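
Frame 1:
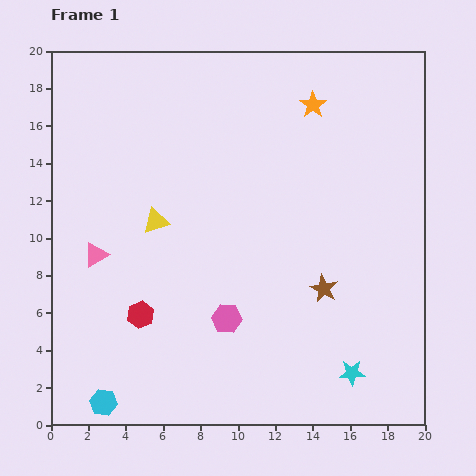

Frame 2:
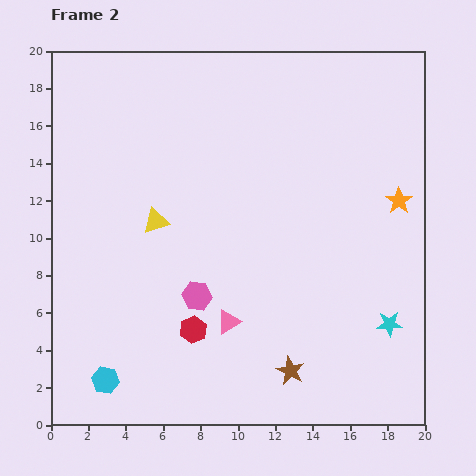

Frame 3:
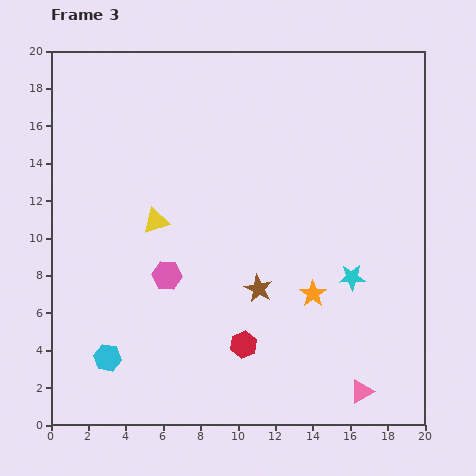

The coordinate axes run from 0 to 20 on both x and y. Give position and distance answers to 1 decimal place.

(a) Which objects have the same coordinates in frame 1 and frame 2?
the yellow triangle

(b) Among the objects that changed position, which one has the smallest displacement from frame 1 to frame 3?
the cyan hexagon

(moved 2.4)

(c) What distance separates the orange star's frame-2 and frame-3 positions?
6.8

The orange star moved from (18.6, 12.0) to (14.0, 7.0), a distance of √(4.6² + 5.0²) ≈ 6.8.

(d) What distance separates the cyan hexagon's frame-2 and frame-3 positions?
1.2

The cyan hexagon moved from (2.9, 2.4) to (3.0, 3.6), a distance of √(0.1² + 1.2²) ≈ 1.2.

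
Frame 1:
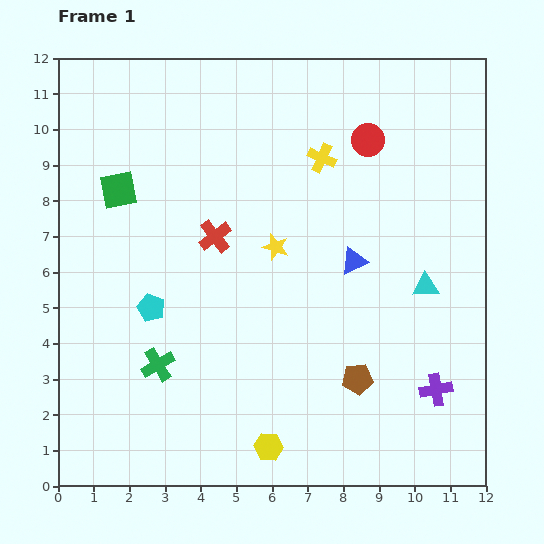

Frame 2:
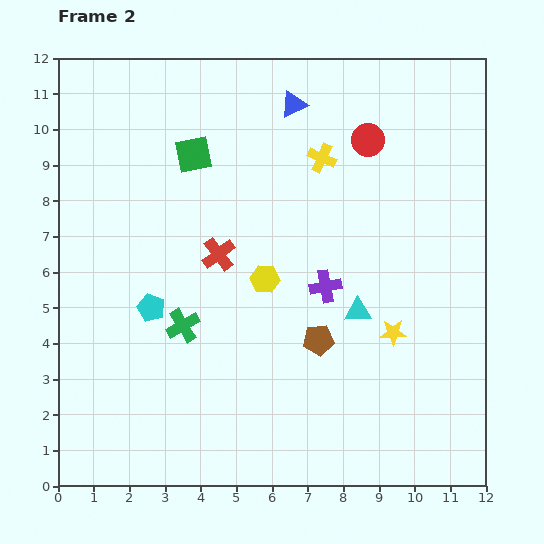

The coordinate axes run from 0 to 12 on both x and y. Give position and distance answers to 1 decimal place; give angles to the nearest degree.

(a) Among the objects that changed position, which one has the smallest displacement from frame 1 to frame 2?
the red cross

(moved 0.5)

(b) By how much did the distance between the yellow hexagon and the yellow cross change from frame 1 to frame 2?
-4.4

Distance in frame 1: 8.2. Distance in frame 2: 3.8.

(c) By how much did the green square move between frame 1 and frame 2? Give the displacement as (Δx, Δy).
(2.1, 1.0)

The green square was at (1.7, 8.3) in frame 1 and (3.8, 9.3) in frame 2.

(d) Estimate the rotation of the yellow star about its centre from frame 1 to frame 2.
19° counter-clockwise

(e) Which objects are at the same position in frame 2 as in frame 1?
the cyan pentagon, the red circle, the yellow cross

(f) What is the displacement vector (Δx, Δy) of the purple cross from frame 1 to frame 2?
(-3.1, 2.9)

The purple cross was at (10.6, 2.7) in frame 1 and (7.5, 5.6) in frame 2.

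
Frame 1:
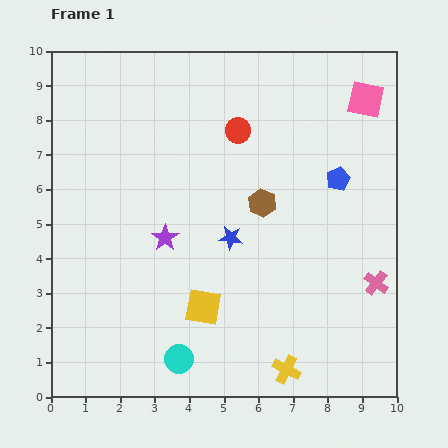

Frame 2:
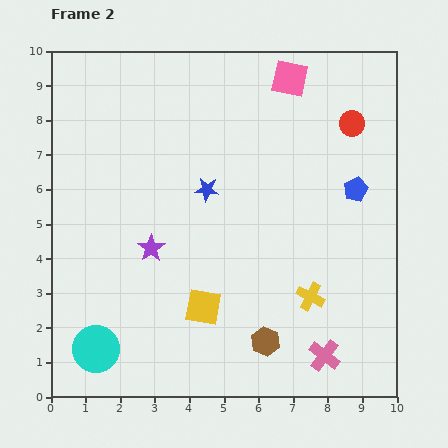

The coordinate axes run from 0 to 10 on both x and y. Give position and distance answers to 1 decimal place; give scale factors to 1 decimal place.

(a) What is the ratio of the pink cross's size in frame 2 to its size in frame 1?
1.3×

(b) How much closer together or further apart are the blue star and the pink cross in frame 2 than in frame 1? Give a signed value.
+1.5

Distance in frame 1: 4.4. Distance in frame 2: 5.9.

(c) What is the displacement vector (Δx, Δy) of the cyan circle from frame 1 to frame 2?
(-2.4, 0.3)

The cyan circle was at (3.7, 1.1) in frame 1 and (1.3, 1.4) in frame 2.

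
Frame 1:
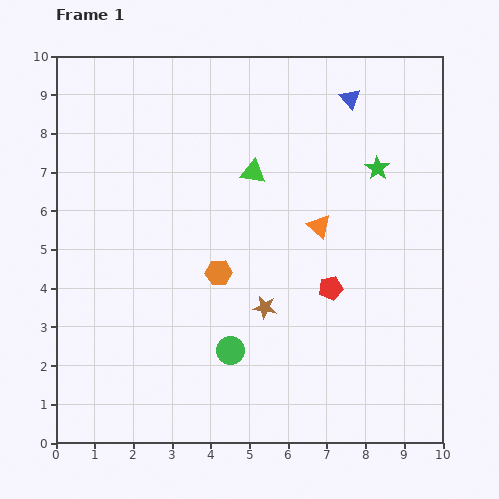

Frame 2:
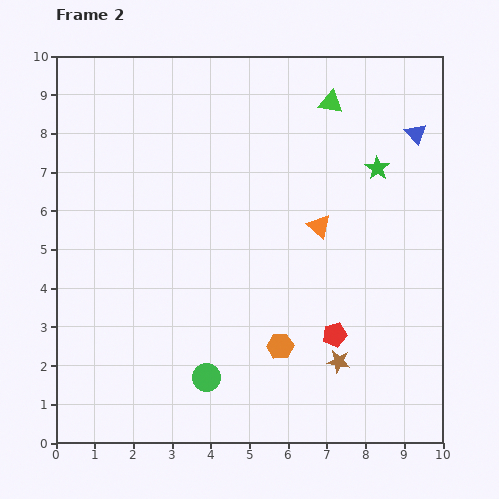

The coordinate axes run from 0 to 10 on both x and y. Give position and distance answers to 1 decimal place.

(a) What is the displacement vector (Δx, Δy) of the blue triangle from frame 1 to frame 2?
(1.7, -0.9)

The blue triangle was at (7.6, 8.9) in frame 1 and (9.3, 8.0) in frame 2.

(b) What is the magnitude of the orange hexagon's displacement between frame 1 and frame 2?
2.5

The orange hexagon moved from (4.2, 4.4) to (5.8, 2.5), a distance of √(1.6² + 1.9²) ≈ 2.5.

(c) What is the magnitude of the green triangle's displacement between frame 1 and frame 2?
2.7

The green triangle moved from (5.1, 7.0) to (7.1, 8.8), a distance of √(2.0² + 1.8²) ≈ 2.7.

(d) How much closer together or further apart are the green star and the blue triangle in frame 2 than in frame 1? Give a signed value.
-0.6

Distance in frame 1: 1.9. Distance in frame 2: 1.3.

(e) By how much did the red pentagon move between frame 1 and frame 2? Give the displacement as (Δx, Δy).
(0.1, -1.2)

The red pentagon was at (7.1, 4.0) in frame 1 and (7.2, 2.8) in frame 2.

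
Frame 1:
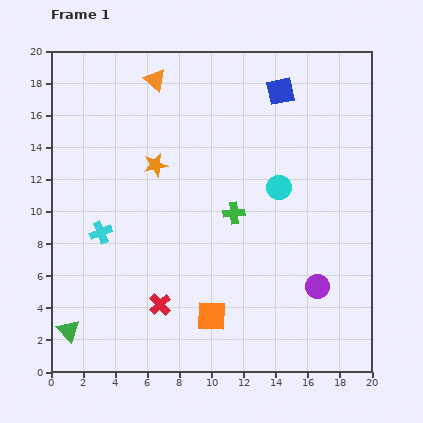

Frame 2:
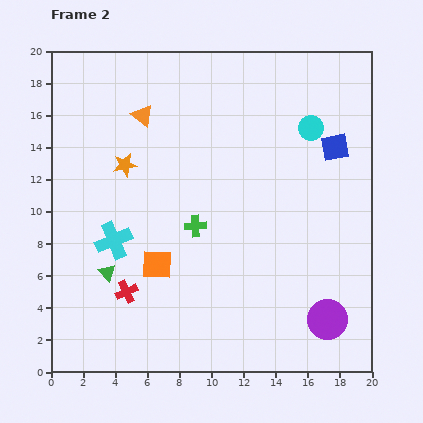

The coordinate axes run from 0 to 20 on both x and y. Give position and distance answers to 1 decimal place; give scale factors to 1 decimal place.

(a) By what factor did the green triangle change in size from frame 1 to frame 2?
0.8×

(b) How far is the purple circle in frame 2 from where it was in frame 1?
2.1

The purple circle moved from (16.6, 5.3) to (17.2, 3.3), a distance of √(0.6² + 2.0²) ≈ 2.1.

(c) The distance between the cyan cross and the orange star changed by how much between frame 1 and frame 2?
-0.6

Distance in frame 1: 5.4. Distance in frame 2: 4.8.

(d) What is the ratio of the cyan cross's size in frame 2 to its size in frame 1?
1.7×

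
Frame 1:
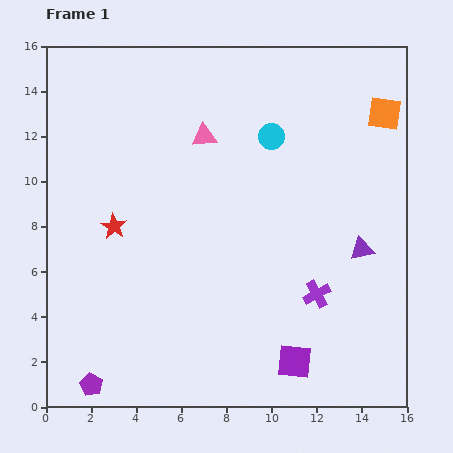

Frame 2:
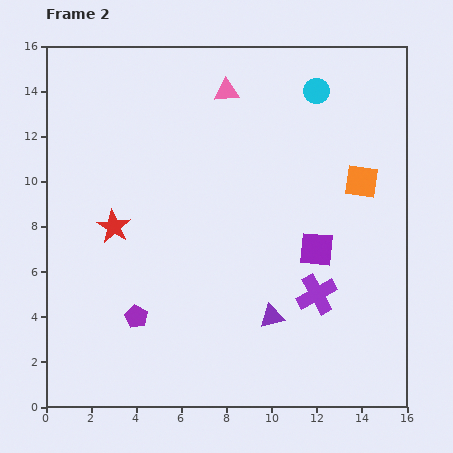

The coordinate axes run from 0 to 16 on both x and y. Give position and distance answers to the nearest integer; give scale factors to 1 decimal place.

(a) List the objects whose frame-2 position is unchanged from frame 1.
the red star, the purple cross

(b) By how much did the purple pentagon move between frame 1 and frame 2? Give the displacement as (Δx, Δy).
(2, 3)

The purple pentagon was at (2, 1) in frame 1 and (4, 4) in frame 2.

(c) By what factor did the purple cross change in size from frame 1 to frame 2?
1.4×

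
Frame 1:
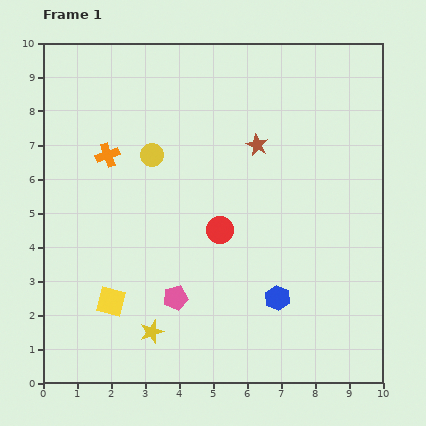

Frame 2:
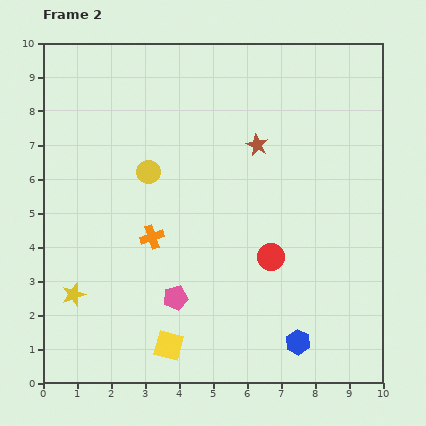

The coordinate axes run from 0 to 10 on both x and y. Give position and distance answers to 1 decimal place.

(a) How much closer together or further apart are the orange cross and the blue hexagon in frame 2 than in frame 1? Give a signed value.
-1.2

Distance in frame 1: 6.5. Distance in frame 2: 5.3.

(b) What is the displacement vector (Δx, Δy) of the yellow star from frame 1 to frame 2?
(-2.3, 1.1)

The yellow star was at (3.2, 1.5) in frame 1 and (0.9, 2.6) in frame 2.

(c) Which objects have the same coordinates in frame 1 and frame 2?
the brown star, the pink pentagon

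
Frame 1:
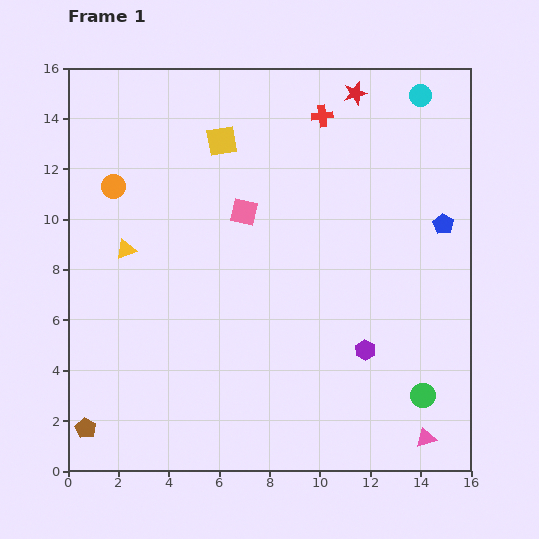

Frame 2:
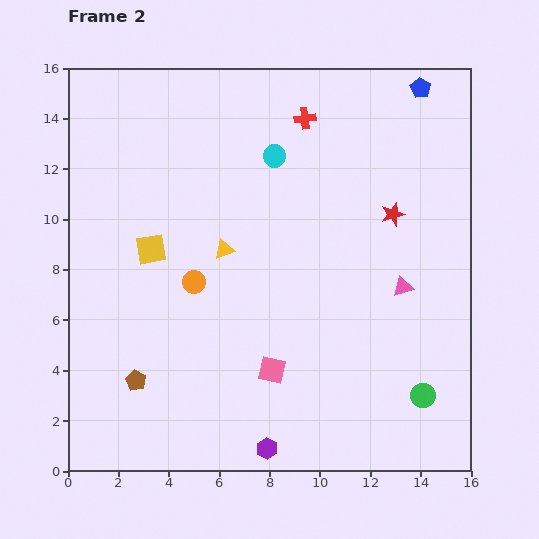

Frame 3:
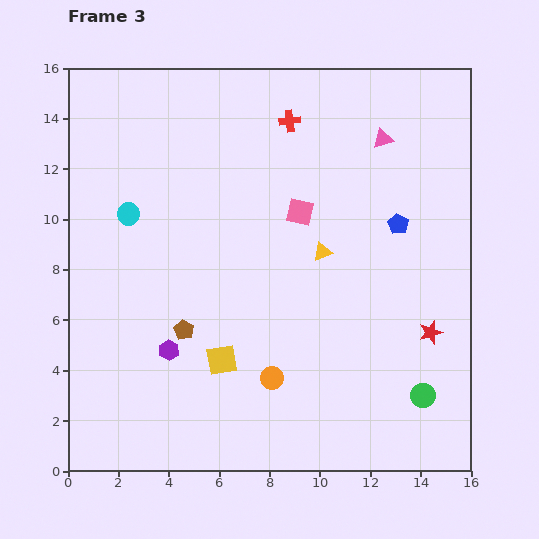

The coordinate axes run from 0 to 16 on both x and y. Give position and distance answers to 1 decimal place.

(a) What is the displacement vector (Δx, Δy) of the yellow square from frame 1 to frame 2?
(-2.8, -4.3)

The yellow square was at (6.1, 13.1) in frame 1 and (3.3, 8.8) in frame 2.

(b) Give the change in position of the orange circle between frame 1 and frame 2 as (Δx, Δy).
(3.2, -3.8)

The orange circle was at (1.8, 11.3) in frame 1 and (5.0, 7.5) in frame 2.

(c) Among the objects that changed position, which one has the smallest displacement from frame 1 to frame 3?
the red cross

(moved 1.3)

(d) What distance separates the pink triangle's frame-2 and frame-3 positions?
6.0

The pink triangle moved from (13.3, 7.3) to (12.5, 13.2), a distance of √(0.8² + 5.9²) ≈ 6.0.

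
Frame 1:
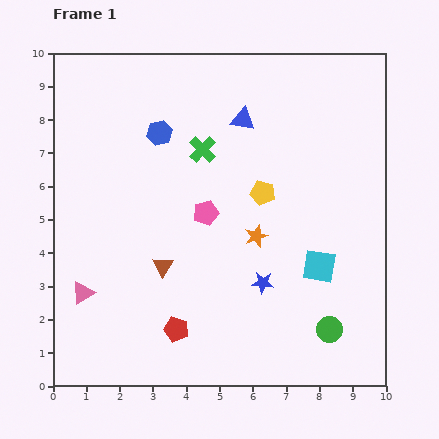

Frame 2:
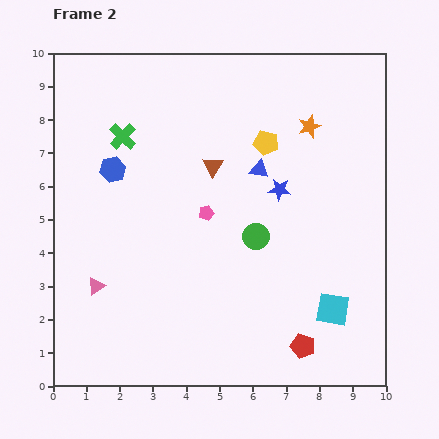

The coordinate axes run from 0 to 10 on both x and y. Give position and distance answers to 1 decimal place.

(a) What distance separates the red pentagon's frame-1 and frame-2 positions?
3.8

The red pentagon moved from (3.7, 1.7) to (7.5, 1.2), a distance of √(3.8² + 0.5²) ≈ 3.8.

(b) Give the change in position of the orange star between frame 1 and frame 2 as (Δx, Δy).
(1.6, 3.3)

The orange star was at (6.1, 4.5) in frame 1 and (7.7, 7.8) in frame 2.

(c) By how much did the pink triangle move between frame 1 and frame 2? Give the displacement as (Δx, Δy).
(0.4, 0.2)

The pink triangle was at (0.9, 2.8) in frame 1 and (1.3, 3.0) in frame 2.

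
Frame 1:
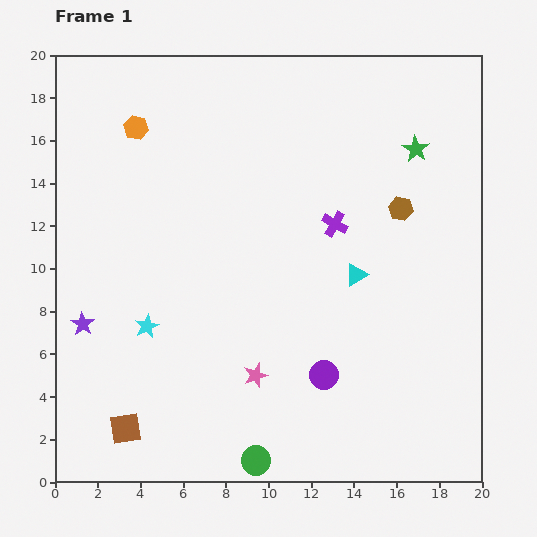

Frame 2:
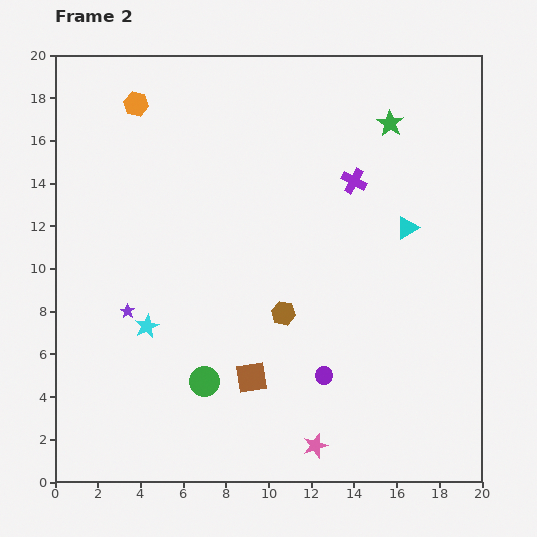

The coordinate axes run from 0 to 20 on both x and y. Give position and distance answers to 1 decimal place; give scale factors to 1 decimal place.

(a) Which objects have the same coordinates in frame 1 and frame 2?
the purple circle, the cyan star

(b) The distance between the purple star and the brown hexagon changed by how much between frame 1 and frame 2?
-8.5

Distance in frame 1: 15.8. Distance in frame 2: 7.3.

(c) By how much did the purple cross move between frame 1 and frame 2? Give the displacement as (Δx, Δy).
(0.9, 2.0)

The purple cross was at (13.1, 12.1) in frame 1 and (14.0, 14.1) in frame 2.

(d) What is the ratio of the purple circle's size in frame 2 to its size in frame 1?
0.6×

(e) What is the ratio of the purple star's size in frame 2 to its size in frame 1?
0.6×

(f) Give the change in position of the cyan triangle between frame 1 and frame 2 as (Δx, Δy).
(2.4, 2.2)

The cyan triangle was at (14.1, 9.7) in frame 1 and (16.5, 11.9) in frame 2.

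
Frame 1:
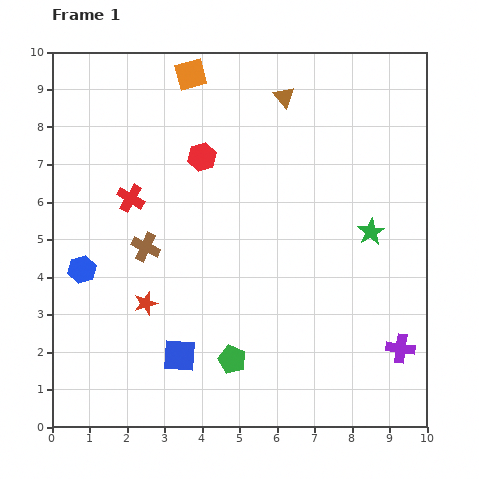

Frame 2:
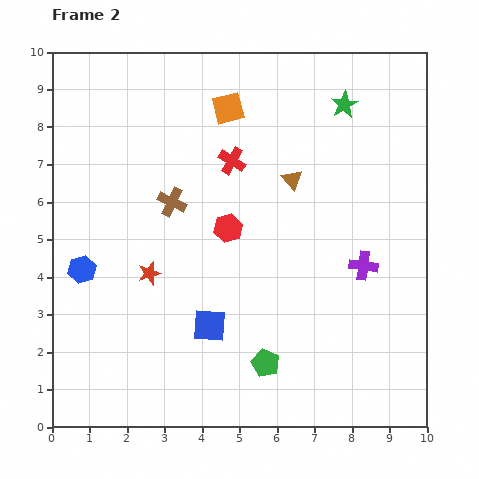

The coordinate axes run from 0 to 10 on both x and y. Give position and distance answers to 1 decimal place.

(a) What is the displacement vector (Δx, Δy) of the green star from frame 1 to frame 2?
(-0.7, 3.4)

The green star was at (8.5, 5.2) in frame 1 and (7.8, 8.6) in frame 2.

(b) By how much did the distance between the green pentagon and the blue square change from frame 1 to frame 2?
+0.4

Distance in frame 1: 1.4. Distance in frame 2: 1.8.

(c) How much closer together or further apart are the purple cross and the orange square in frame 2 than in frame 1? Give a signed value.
-3.7

Distance in frame 1: 9.2. Distance in frame 2: 5.5.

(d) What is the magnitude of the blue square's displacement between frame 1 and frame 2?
1.1

The blue square moved from (3.4, 1.9) to (4.2, 2.7), a distance of √(0.8² + 0.8²) ≈ 1.1.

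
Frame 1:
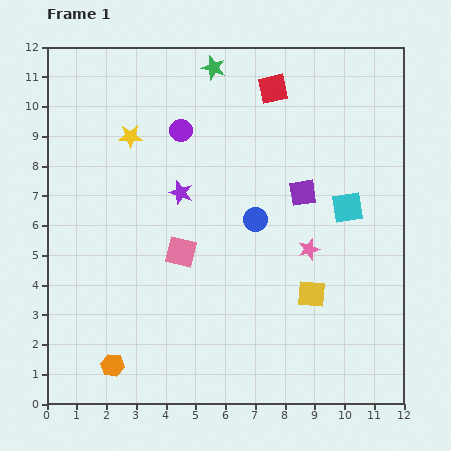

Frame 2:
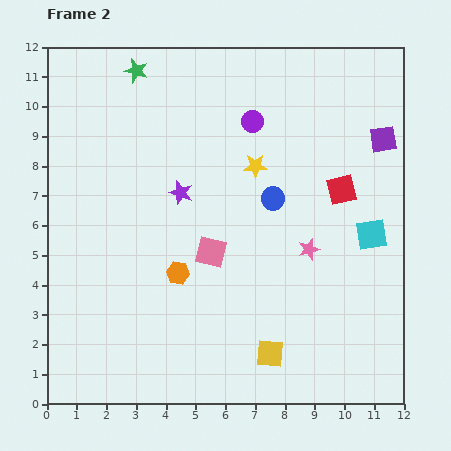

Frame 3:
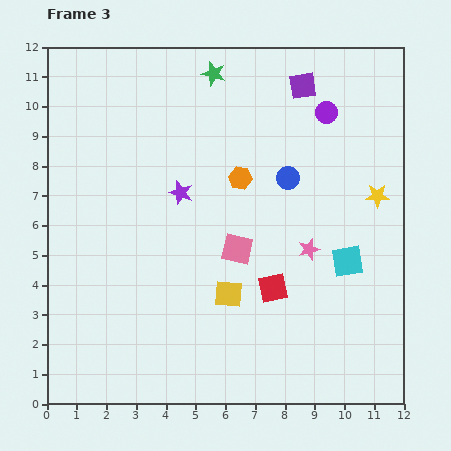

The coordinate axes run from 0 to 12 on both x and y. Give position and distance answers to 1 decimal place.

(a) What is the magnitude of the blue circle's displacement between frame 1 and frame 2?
0.9

The blue circle moved from (7.0, 6.2) to (7.6, 6.9), a distance of √(0.6² + 0.7²) ≈ 0.9.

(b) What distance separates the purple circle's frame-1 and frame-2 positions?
2.4

The purple circle moved from (4.5, 9.2) to (6.9, 9.5), a distance of √(2.4² + 0.3²) ≈ 2.4.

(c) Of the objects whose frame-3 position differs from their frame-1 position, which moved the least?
the green star

(moved 0.2)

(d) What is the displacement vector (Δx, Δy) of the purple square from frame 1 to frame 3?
(0.0, 3.6)

The purple square was at (8.6, 7.1) in frame 1 and (8.6, 10.7) in frame 3.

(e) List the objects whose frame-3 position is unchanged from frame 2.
the purple star, the pink star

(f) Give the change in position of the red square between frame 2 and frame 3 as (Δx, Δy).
(-2.3, -3.3)

The red square was at (9.9, 7.2) in frame 2 and (7.6, 3.9) in frame 3.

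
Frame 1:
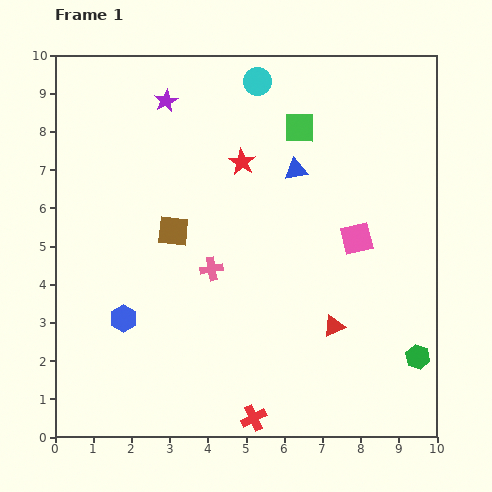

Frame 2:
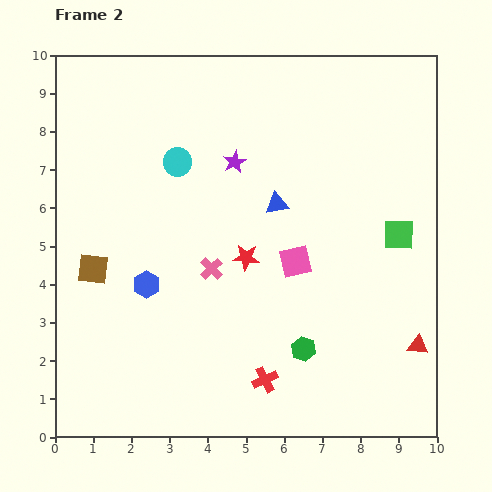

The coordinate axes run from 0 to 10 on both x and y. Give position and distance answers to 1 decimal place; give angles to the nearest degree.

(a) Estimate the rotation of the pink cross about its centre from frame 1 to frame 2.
35° counter-clockwise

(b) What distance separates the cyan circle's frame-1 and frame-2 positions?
3.0

The cyan circle moved from (5.3, 9.3) to (3.2, 7.2), a distance of √(2.1² + 2.1²) ≈ 3.0.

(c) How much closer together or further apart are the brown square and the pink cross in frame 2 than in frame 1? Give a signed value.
+1.7

Distance in frame 1: 1.4. Distance in frame 2: 3.1.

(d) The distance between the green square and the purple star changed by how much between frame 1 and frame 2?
+1.1

Distance in frame 1: 3.6. Distance in frame 2: 4.7.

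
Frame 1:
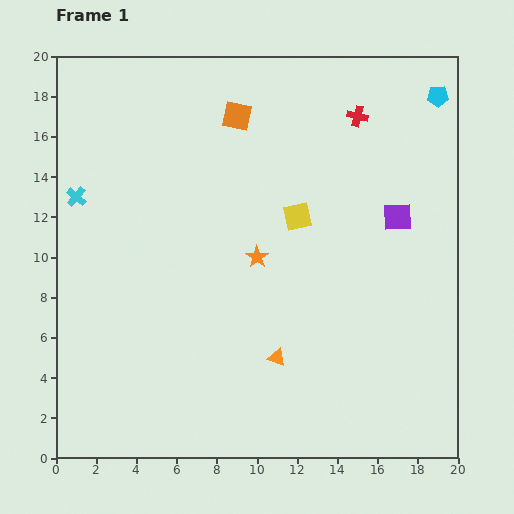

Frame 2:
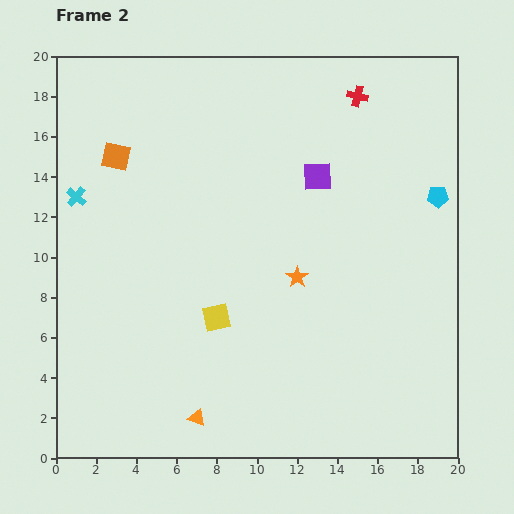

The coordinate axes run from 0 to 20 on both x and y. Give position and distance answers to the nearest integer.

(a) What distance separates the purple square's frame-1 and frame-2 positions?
4

The purple square moved from (17, 12) to (13, 14), a distance of √(4² + 2²) ≈ 4.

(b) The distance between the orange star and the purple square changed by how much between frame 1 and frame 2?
-2

Distance in frame 1: 7. Distance in frame 2: 5.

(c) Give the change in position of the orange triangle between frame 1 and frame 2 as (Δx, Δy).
(-4, -3)

The orange triangle was at (11, 5) in frame 1 and (7, 2) in frame 2.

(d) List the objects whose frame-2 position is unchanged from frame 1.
the cyan cross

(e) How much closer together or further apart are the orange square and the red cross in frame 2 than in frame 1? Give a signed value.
+6

Distance in frame 1: 6. Distance in frame 2: 12.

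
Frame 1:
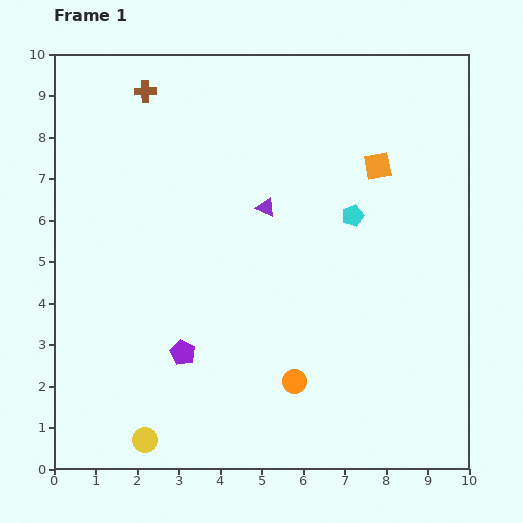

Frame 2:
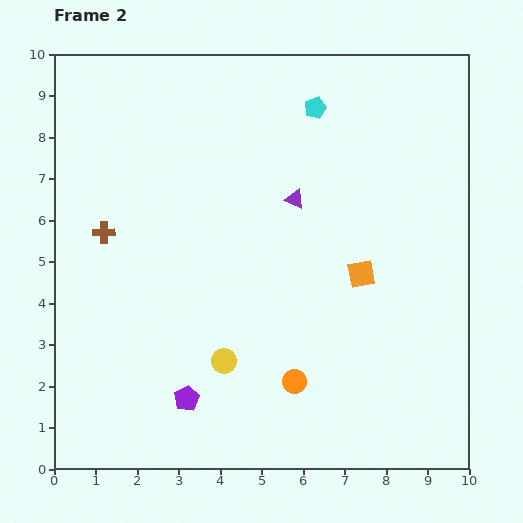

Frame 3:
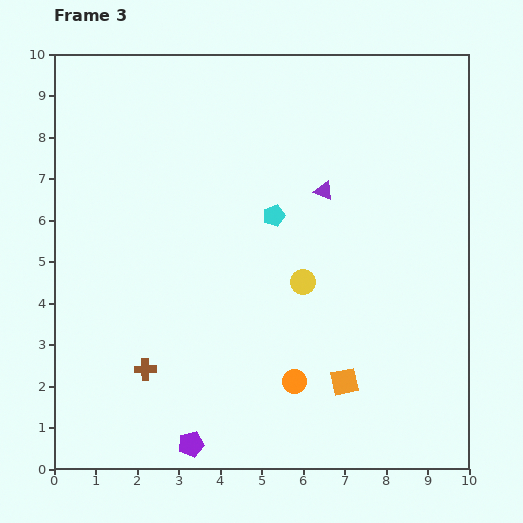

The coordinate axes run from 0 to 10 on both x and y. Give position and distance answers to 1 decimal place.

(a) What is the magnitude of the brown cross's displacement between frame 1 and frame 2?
3.5

The brown cross moved from (2.2, 9.1) to (1.2, 5.7), a distance of √(1.0² + 3.4²) ≈ 3.5.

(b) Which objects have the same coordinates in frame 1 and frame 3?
the orange circle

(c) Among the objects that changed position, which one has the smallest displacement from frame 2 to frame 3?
the purple triangle

(moved 0.7)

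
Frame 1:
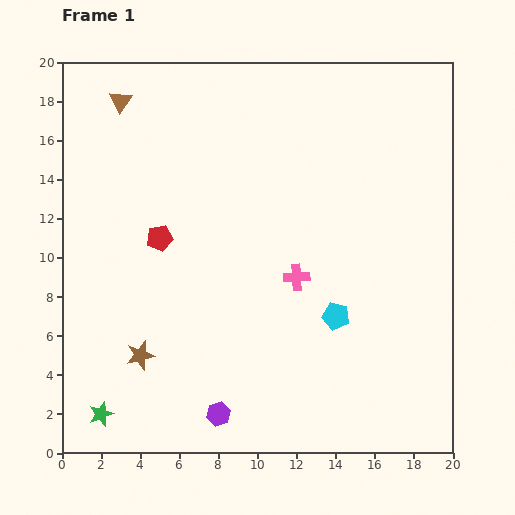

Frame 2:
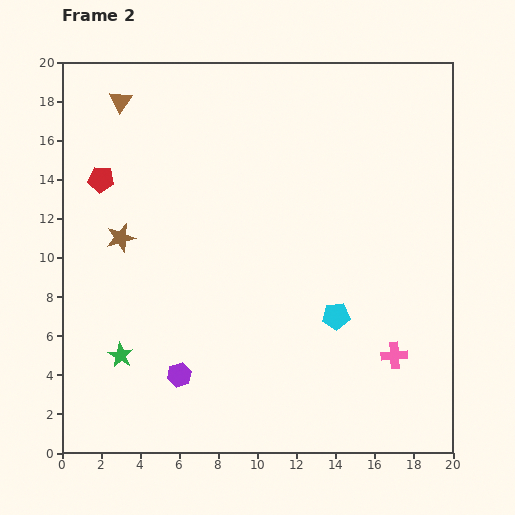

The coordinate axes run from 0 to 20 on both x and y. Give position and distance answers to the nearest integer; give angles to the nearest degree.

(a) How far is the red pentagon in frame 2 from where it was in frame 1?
4

The red pentagon moved from (5, 11) to (2, 14), a distance of √(3² + 3²) ≈ 4.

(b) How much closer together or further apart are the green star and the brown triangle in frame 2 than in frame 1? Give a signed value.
-3

Distance in frame 1: 16. Distance in frame 2: 13.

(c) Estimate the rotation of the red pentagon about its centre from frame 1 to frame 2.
18° clockwise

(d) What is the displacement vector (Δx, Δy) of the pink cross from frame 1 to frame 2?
(5, -4)

The pink cross was at (12, 9) in frame 1 and (17, 5) in frame 2.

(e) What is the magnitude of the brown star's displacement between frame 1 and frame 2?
6

The brown star moved from (4, 5) to (3, 11), a distance of √(1² + 6²) ≈ 6.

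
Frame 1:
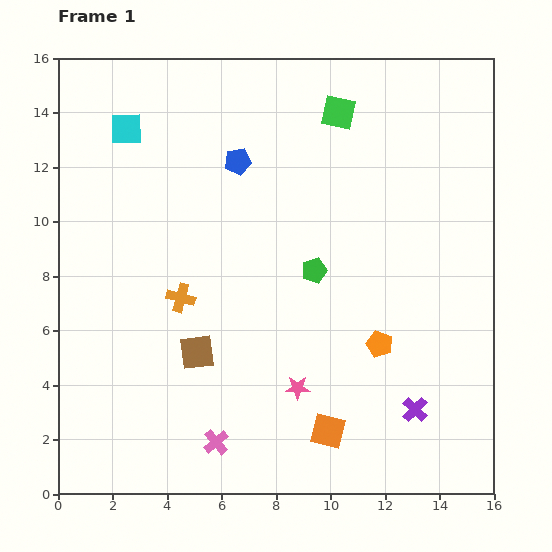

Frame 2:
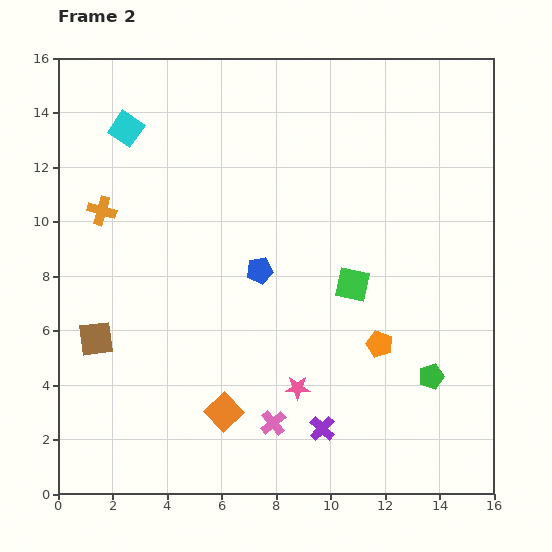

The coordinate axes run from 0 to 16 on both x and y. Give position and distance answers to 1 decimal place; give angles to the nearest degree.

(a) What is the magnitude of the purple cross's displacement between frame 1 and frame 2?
3.5

The purple cross moved from (13.1, 3.1) to (9.7, 2.4), a distance of √(3.4² + 0.7²) ≈ 3.5.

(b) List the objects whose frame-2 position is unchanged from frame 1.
the cyan square, the orange pentagon, the pink star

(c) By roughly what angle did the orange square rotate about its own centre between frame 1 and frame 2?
32° clockwise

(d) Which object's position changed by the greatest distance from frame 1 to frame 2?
the green square

(moved 6.3; next 5.8)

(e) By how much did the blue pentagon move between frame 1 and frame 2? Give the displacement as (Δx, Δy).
(0.8, -4.0)

The blue pentagon was at (6.6, 12.2) in frame 1 and (7.4, 8.2) in frame 2.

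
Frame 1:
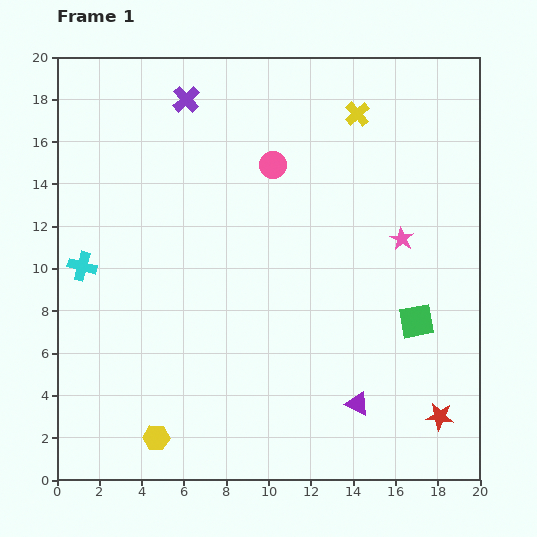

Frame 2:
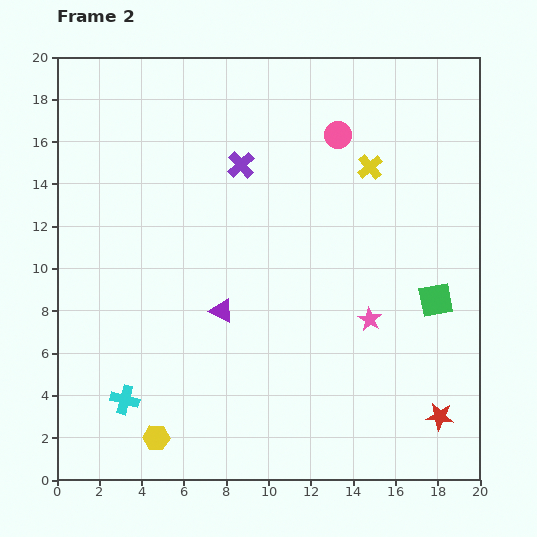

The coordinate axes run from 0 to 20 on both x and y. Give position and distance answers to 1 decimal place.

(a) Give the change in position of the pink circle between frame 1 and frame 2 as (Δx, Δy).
(3.1, 1.4)

The pink circle was at (10.2, 14.9) in frame 1 and (13.3, 16.3) in frame 2.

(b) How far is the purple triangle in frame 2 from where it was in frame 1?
7.8

The purple triangle moved from (14.2, 3.6) to (7.8, 8.0), a distance of √(6.4² + 4.4²) ≈ 7.8.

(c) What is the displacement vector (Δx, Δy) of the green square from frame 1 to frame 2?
(0.9, 1.0)

The green square was at (17.0, 7.5) in frame 1 and (17.9, 8.5) in frame 2.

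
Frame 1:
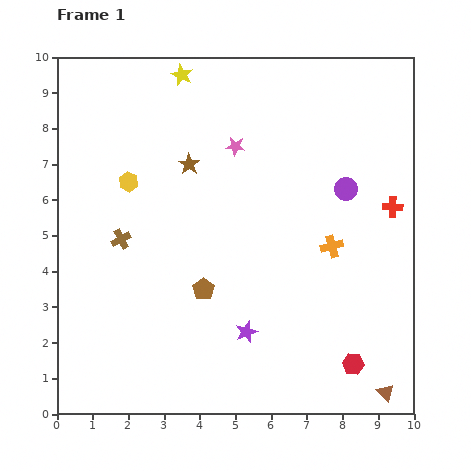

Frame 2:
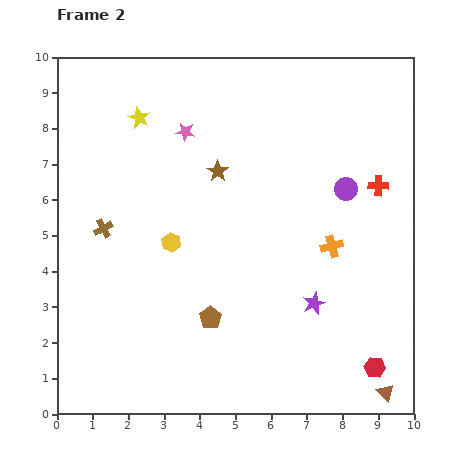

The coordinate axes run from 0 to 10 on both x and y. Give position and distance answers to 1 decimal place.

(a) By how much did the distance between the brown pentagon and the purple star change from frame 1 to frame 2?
+1.2

Distance in frame 1: 1.7. Distance in frame 2: 2.9.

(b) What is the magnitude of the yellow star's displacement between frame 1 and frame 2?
1.7

The yellow star moved from (3.5, 9.5) to (2.3, 8.3), a distance of √(1.2² + 1.2²) ≈ 1.7.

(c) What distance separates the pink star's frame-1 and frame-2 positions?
1.5

The pink star moved from (5.0, 7.5) to (3.6, 7.9), a distance of √(1.4² + 0.4²) ≈ 1.5.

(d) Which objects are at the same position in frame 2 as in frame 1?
the brown triangle, the purple circle, the orange cross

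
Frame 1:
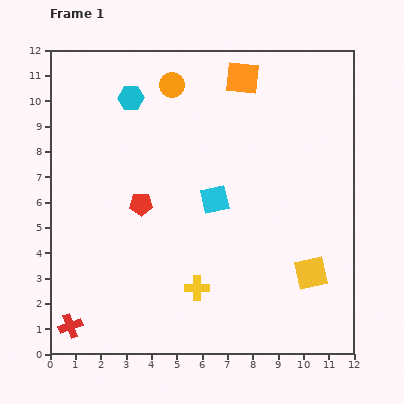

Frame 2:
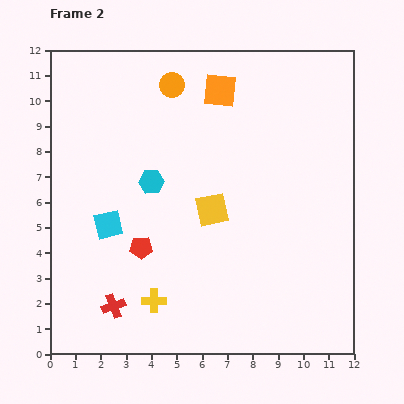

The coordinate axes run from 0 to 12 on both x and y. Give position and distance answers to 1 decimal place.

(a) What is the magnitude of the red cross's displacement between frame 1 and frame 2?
1.9

The red cross moved from (0.8, 1.1) to (2.5, 1.9), a distance of √(1.7² + 0.8²) ≈ 1.9.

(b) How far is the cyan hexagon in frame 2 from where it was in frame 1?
3.4

The cyan hexagon moved from (3.2, 10.1) to (4.0, 6.8), a distance of √(0.8² + 3.3²) ≈ 3.4.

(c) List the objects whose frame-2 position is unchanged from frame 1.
the orange circle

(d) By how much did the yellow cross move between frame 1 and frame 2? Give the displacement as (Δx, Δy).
(-1.7, -0.5)

The yellow cross was at (5.8, 2.6) in frame 1 and (4.1, 2.1) in frame 2.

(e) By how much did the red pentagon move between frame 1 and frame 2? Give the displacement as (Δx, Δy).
(0.0, -1.7)

The red pentagon was at (3.6, 5.9) in frame 1 and (3.6, 4.2) in frame 2.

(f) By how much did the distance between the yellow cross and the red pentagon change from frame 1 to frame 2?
-1.8

Distance in frame 1: 4.0. Distance in frame 2: 2.2.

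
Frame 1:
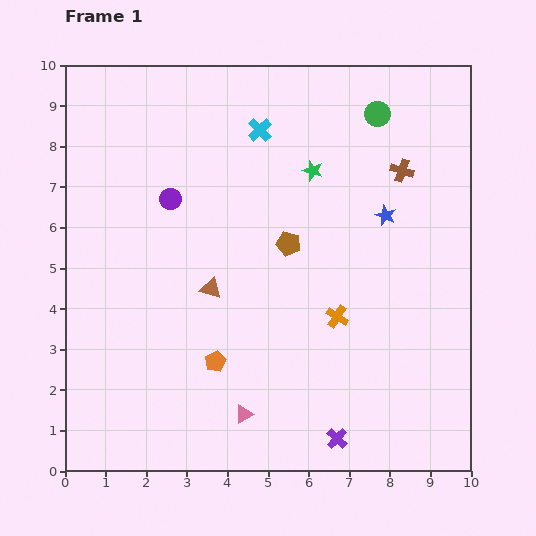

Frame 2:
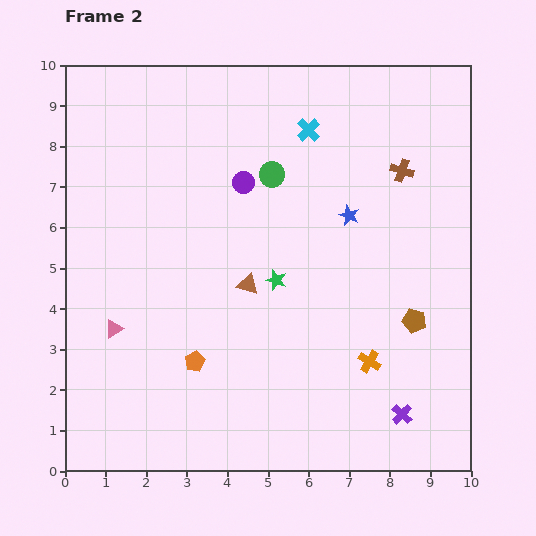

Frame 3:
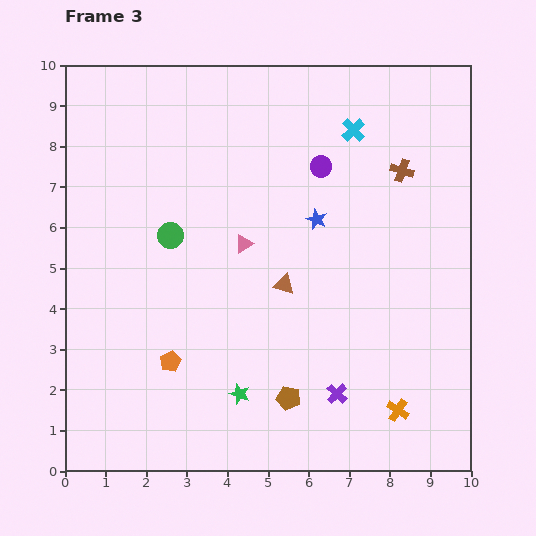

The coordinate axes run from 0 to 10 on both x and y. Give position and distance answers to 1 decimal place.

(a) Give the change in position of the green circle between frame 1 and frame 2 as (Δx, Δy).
(-2.6, -1.5)

The green circle was at (7.7, 8.8) in frame 1 and (5.1, 7.3) in frame 2.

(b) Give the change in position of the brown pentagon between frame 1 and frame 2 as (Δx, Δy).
(3.1, -1.9)

The brown pentagon was at (5.5, 5.6) in frame 1 and (8.6, 3.7) in frame 2.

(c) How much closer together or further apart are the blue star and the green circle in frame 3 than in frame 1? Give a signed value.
+1.1

Distance in frame 1: 2.5. Distance in frame 3: 3.6.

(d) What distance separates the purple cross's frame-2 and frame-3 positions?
1.7

The purple cross moved from (8.3, 1.4) to (6.7, 1.9), a distance of √(1.6² + 0.5²) ≈ 1.7.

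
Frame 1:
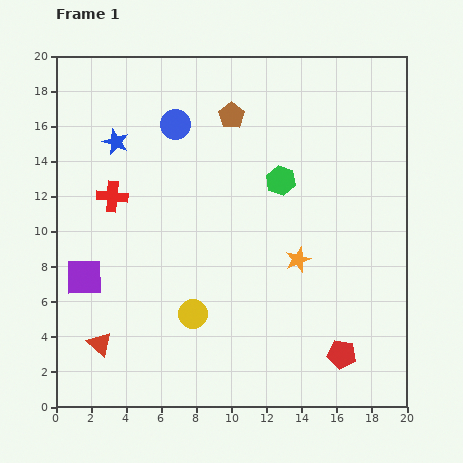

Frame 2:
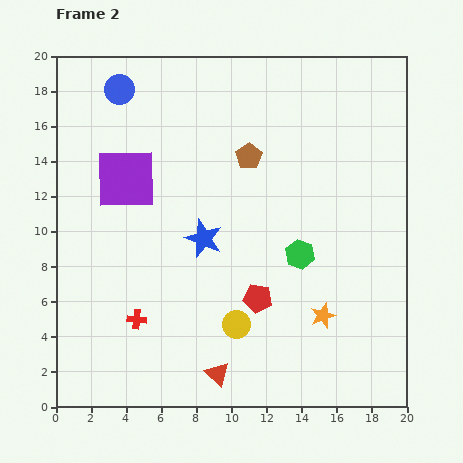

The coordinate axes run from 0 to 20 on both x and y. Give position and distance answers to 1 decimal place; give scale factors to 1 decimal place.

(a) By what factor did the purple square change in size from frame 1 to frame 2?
1.7×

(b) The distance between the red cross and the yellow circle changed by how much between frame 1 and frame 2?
-2.4

Distance in frame 1: 8.1. Distance in frame 2: 5.7.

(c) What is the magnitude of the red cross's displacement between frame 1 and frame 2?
7.1

The red cross moved from (3.2, 12.0) to (4.6, 5.0), a distance of √(1.4² + 7.0²) ≈ 7.1.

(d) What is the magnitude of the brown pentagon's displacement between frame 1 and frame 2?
2.5

The brown pentagon moved from (10.0, 16.6) to (11.0, 14.3), a distance of √(1.0² + 2.3²) ≈ 2.5.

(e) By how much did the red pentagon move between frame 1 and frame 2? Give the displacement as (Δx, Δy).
(-4.8, 3.2)

The red pentagon was at (16.3, 3.0) in frame 1 and (11.5, 6.2) in frame 2.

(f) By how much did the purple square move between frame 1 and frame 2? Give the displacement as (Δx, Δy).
(2.4, 5.6)

The purple square was at (1.6, 7.4) in frame 1 and (4.0, 13.0) in frame 2.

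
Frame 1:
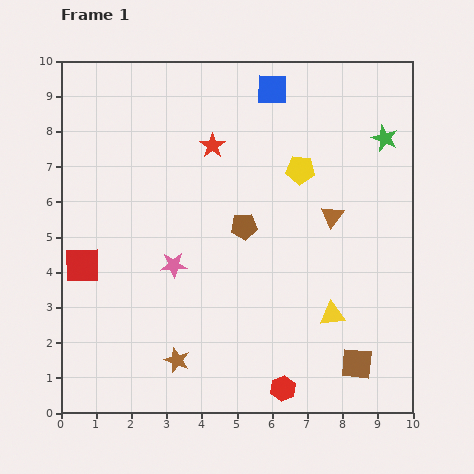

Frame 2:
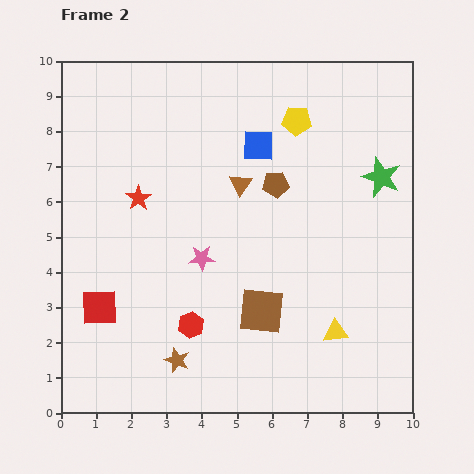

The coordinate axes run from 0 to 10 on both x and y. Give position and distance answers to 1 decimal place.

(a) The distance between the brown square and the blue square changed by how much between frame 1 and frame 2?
-3.5

Distance in frame 1: 8.2. Distance in frame 2: 4.7.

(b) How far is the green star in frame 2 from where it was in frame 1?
1.1

The green star moved from (9.2, 7.8) to (9.1, 6.7), a distance of √(0.1² + 1.1²) ≈ 1.1.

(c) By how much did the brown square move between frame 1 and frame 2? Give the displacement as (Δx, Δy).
(-2.7, 1.5)

The brown square was at (8.4, 1.4) in frame 1 and (5.7, 2.9) in frame 2.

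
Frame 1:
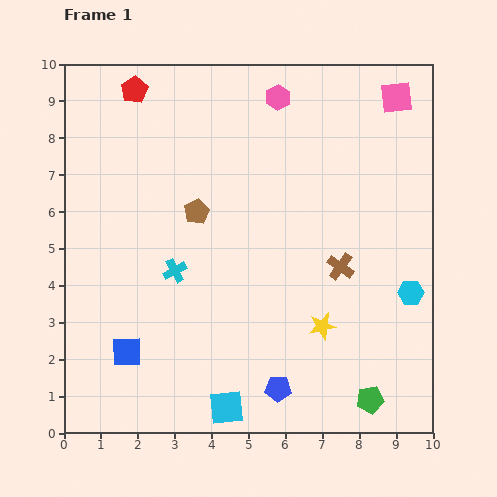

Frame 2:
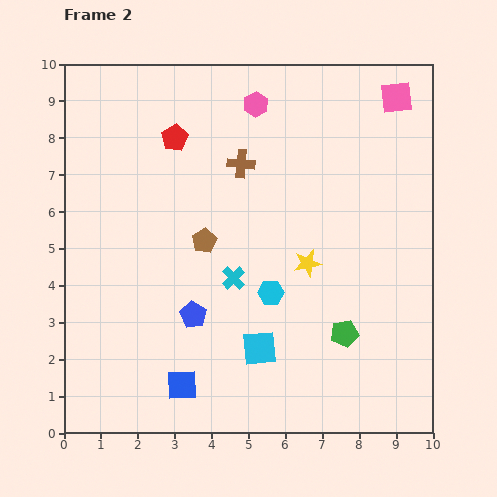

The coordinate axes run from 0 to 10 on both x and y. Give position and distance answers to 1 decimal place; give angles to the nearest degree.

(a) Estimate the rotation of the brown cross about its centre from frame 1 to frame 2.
31° counter-clockwise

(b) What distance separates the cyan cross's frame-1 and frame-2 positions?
1.6

The cyan cross moved from (3.0, 4.4) to (4.6, 4.2), a distance of √(1.6² + 0.2²) ≈ 1.6.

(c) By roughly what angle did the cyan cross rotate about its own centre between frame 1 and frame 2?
16° counter-clockwise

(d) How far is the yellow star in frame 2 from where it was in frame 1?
1.7

The yellow star moved from (7.0, 2.9) to (6.6, 4.6), a distance of √(0.4² + 1.7²) ≈ 1.7.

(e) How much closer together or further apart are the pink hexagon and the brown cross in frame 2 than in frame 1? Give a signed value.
-3.3

Distance in frame 1: 4.9. Distance in frame 2: 1.6.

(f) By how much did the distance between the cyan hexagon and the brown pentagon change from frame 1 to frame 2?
-3.9

Distance in frame 1: 6.2. Distance in frame 2: 2.3.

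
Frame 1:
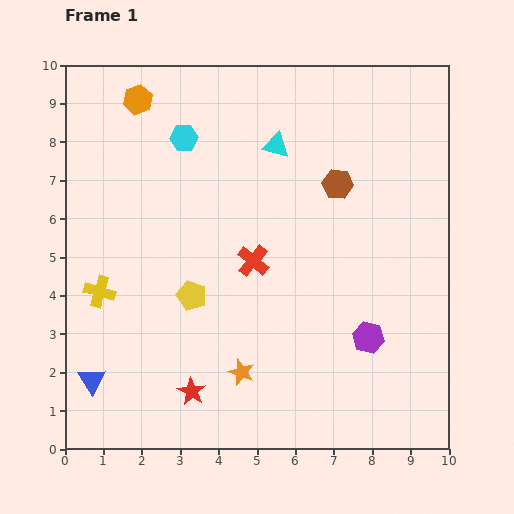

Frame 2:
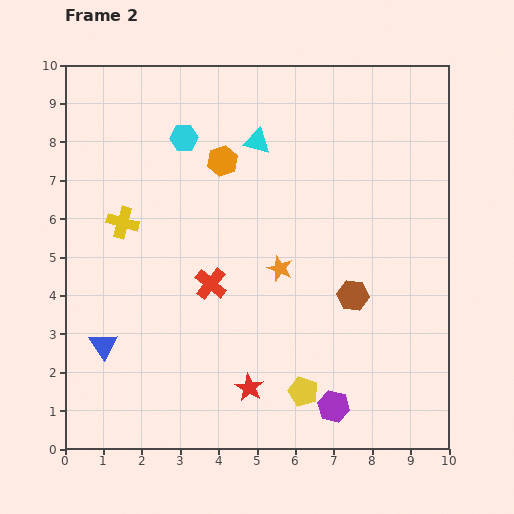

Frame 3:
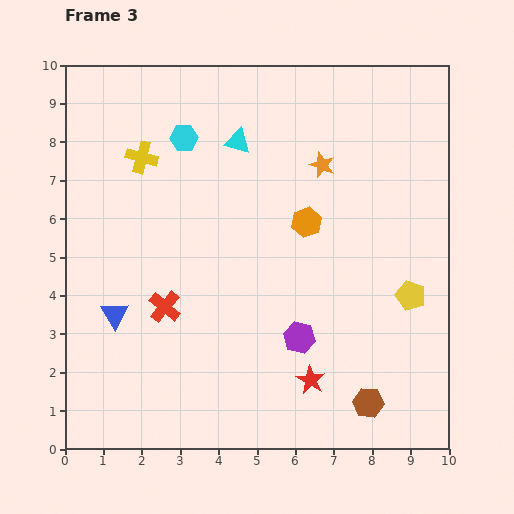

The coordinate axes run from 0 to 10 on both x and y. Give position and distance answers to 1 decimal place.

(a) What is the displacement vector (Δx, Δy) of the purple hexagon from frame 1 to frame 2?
(-0.9, -1.8)

The purple hexagon was at (7.9, 2.9) in frame 1 and (7.0, 1.1) in frame 2.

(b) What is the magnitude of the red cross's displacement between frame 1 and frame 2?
1.3

The red cross moved from (4.9, 4.9) to (3.8, 4.3), a distance of √(1.1² + 0.6²) ≈ 1.3.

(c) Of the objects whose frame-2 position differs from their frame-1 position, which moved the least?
the cyan triangle

(moved 0.5)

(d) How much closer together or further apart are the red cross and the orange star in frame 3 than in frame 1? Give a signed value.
+2.6

Distance in frame 1: 2.9. Distance in frame 3: 5.5.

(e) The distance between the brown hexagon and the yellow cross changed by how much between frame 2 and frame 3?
+2.4

Distance in frame 2: 6.3. Distance in frame 3: 8.7.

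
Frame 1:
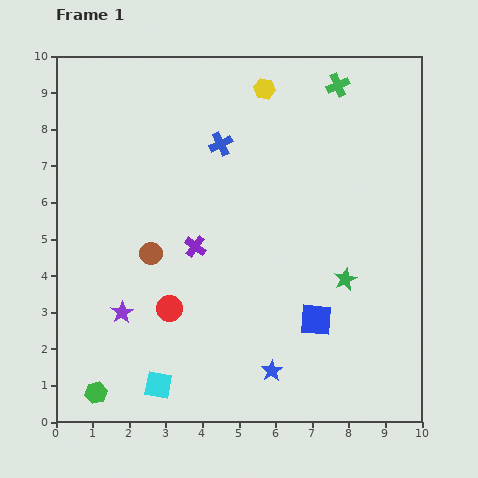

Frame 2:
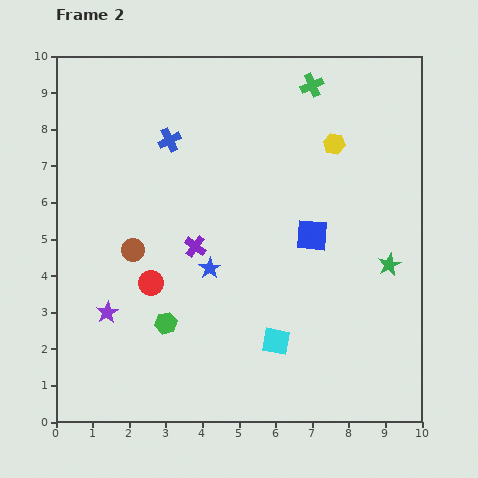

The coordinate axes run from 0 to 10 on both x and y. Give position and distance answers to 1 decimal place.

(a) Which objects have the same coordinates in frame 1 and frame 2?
the purple cross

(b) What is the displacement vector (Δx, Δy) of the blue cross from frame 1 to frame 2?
(-1.4, 0.1)

The blue cross was at (4.5, 7.6) in frame 1 and (3.1, 7.7) in frame 2.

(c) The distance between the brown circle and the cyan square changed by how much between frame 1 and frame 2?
+1.0

Distance in frame 1: 3.6. Distance in frame 2: 4.6.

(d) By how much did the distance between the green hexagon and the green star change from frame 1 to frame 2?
-1.2

Distance in frame 1: 7.5. Distance in frame 2: 6.3.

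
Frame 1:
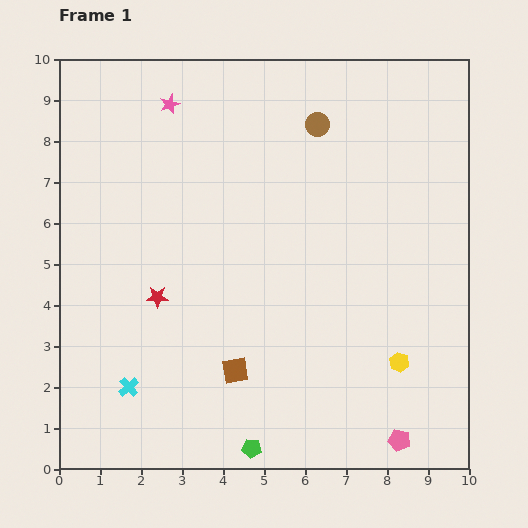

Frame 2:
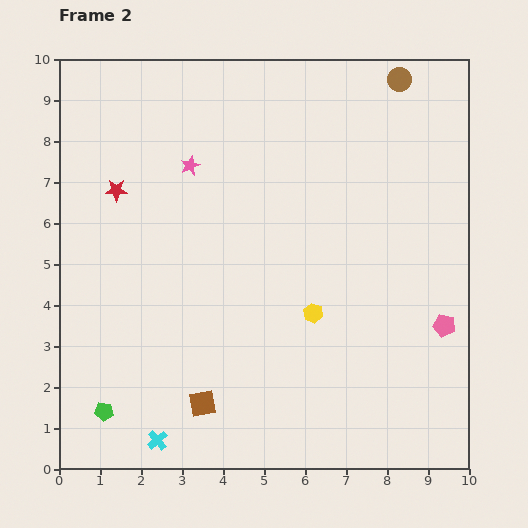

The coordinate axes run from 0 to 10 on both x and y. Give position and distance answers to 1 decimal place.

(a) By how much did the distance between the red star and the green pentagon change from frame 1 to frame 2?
+1.0

Distance in frame 1: 4.4. Distance in frame 2: 5.4.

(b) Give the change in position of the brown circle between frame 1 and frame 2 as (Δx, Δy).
(2.0, 1.1)

The brown circle was at (6.3, 8.4) in frame 1 and (8.3, 9.5) in frame 2.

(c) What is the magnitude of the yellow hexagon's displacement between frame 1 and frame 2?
2.4

The yellow hexagon moved from (8.3, 2.6) to (6.2, 3.8), a distance of √(2.1² + 1.2²) ≈ 2.4.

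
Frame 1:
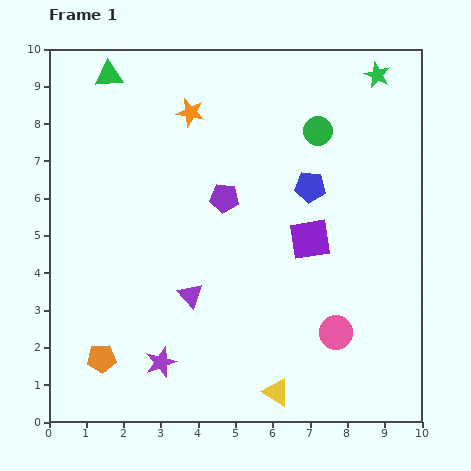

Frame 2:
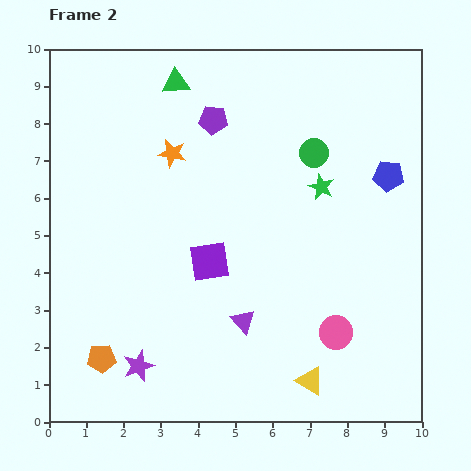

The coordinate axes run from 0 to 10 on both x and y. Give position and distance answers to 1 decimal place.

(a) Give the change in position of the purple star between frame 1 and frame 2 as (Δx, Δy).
(-0.6, -0.1)

The purple star was at (3.0, 1.6) in frame 1 and (2.4, 1.5) in frame 2.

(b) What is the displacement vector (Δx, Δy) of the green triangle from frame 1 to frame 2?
(1.8, -0.2)

The green triangle was at (1.6, 9.3) in frame 1 and (3.4, 9.1) in frame 2.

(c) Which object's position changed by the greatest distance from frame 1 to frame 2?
the green star

(moved 3.4; next 2.8)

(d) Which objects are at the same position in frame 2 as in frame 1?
the orange pentagon, the pink circle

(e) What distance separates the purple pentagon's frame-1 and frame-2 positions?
2.1

The purple pentagon moved from (4.7, 6.0) to (4.4, 8.1), a distance of √(0.3² + 2.1²) ≈ 2.1.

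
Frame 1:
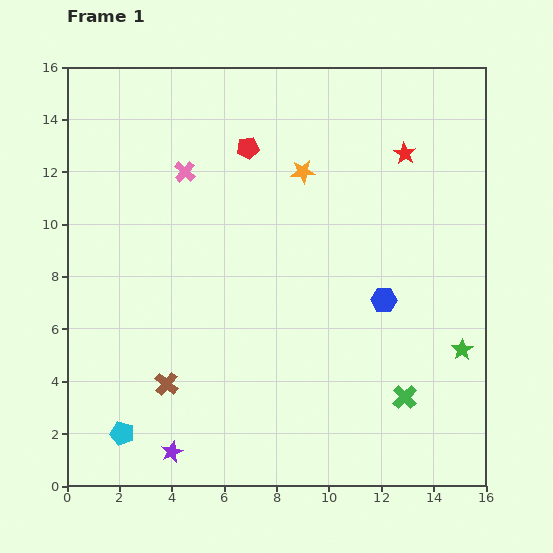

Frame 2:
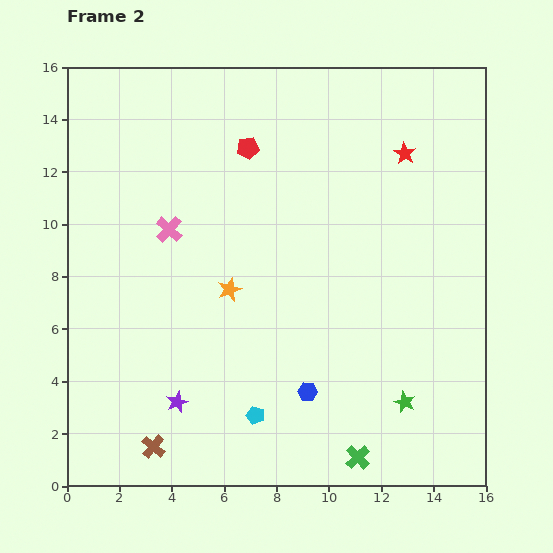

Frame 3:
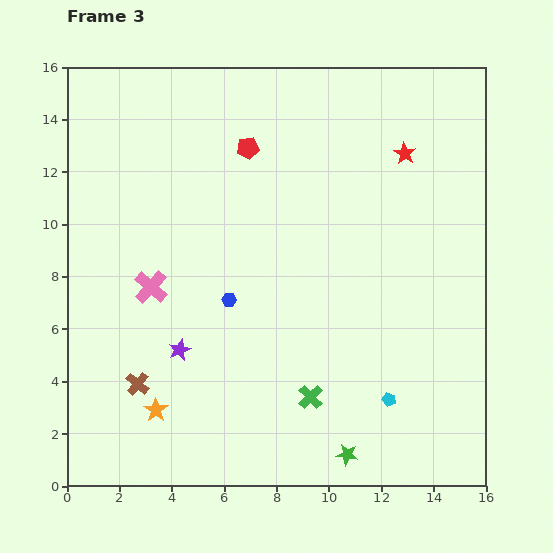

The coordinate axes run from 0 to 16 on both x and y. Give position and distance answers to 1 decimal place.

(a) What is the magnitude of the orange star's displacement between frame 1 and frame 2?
5.3

The orange star moved from (9.0, 12.0) to (6.2, 7.5), a distance of √(2.8² + 4.5²) ≈ 5.3.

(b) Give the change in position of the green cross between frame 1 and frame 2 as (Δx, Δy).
(-1.8, -2.3)

The green cross was at (12.9, 3.4) in frame 1 and (11.1, 1.1) in frame 2.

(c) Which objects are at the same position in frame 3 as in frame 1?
the red pentagon, the red star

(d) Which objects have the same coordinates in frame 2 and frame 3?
the red pentagon, the red star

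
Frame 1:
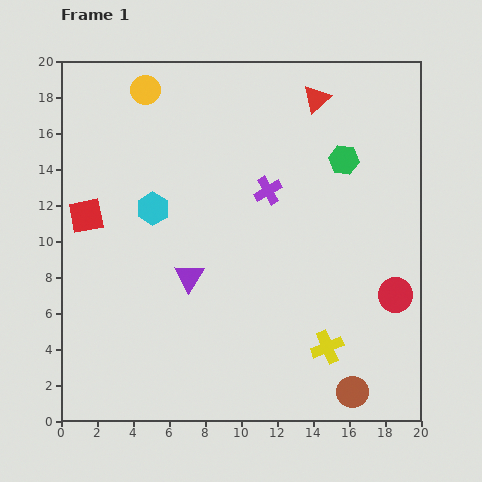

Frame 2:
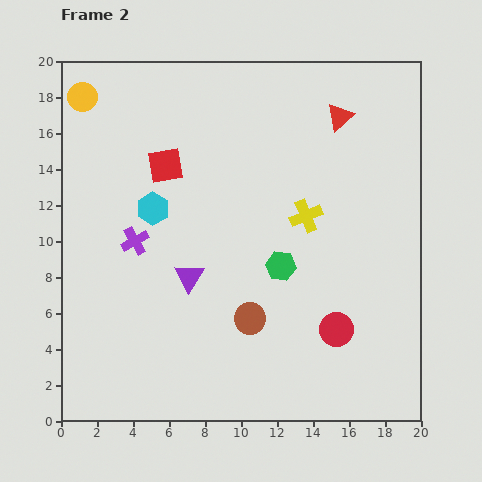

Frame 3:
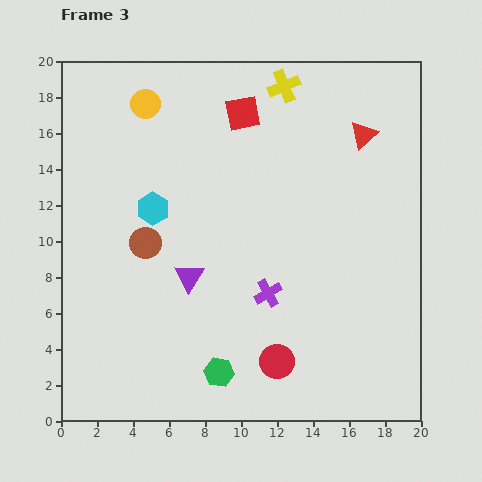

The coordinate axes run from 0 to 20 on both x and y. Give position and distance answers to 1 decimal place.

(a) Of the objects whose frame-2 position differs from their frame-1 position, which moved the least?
the red triangle

(moved 1.6)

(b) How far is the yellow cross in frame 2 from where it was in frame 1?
7.4

The yellow cross moved from (14.8, 4.1) to (13.6, 11.4), a distance of √(1.2² + 7.3²) ≈ 7.4.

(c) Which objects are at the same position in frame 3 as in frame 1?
the cyan hexagon, the purple triangle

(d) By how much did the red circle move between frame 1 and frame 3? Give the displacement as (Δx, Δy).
(-6.6, -3.7)

The red circle was at (18.6, 7.0) in frame 1 and (12.0, 3.3) in frame 3.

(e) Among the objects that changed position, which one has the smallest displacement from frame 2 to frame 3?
the red triangle

(moved 1.6)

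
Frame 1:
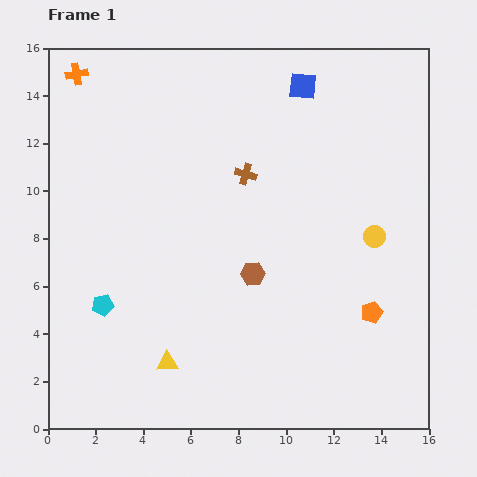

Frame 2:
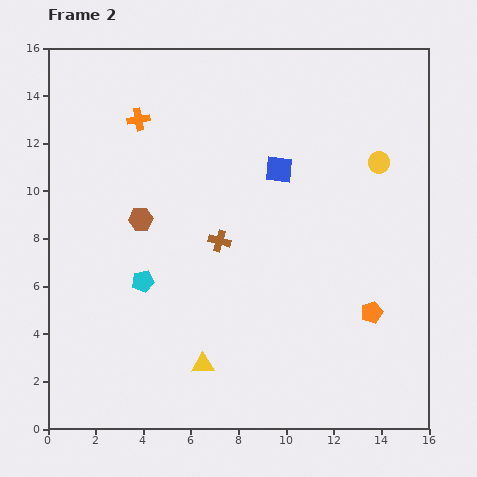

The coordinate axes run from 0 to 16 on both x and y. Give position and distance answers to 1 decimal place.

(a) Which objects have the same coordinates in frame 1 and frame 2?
the orange pentagon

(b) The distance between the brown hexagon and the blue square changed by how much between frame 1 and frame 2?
-2.0

Distance in frame 1: 8.2. Distance in frame 2: 6.2.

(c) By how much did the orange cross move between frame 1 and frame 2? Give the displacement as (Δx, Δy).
(2.6, -1.9)

The orange cross was at (1.2, 14.9) in frame 1 and (3.8, 13.0) in frame 2.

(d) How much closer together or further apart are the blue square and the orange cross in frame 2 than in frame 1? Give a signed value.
-3.2

Distance in frame 1: 9.5. Distance in frame 2: 6.3.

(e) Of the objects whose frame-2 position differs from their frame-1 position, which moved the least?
the yellow triangle

(moved 1.5)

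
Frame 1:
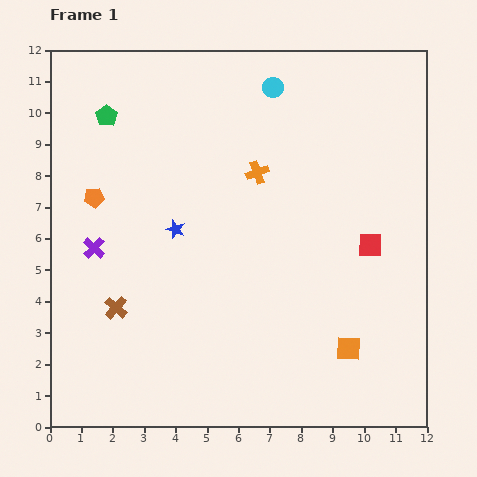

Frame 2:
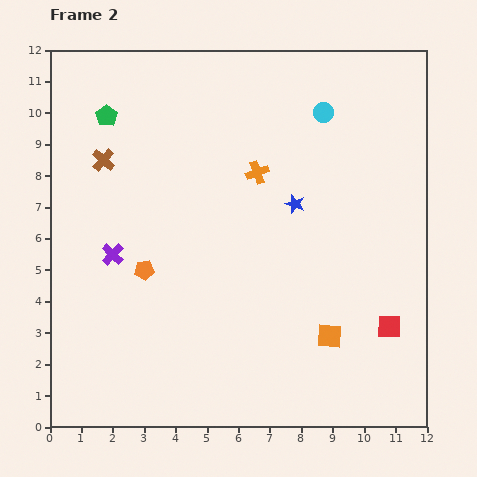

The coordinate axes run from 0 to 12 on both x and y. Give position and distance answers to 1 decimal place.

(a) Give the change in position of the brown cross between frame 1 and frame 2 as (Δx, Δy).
(-0.4, 4.7)

The brown cross was at (2.1, 3.8) in frame 1 and (1.7, 8.5) in frame 2.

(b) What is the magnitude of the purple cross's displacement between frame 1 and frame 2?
0.6

The purple cross moved from (1.4, 5.7) to (2.0, 5.5), a distance of √(0.6² + 0.2²) ≈ 0.6.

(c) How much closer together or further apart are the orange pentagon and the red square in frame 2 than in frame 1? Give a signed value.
-0.9

Distance in frame 1: 8.9. Distance in frame 2: 8.0.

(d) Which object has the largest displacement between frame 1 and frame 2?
the brown cross

(moved 4.7; next 3.9)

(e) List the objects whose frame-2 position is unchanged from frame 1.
the green pentagon, the orange cross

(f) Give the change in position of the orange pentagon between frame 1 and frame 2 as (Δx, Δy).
(1.6, -2.3)

The orange pentagon was at (1.4, 7.3) in frame 1 and (3.0, 5.0) in frame 2.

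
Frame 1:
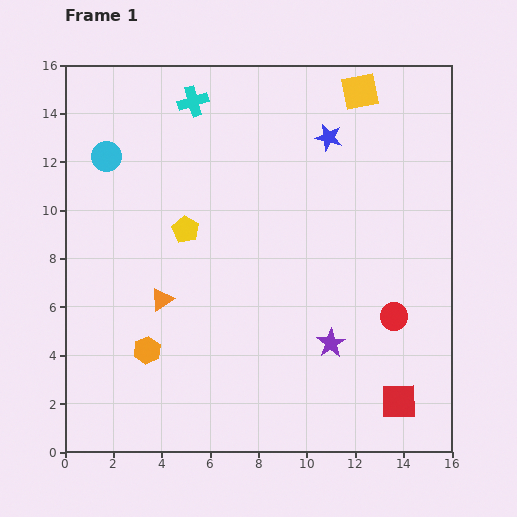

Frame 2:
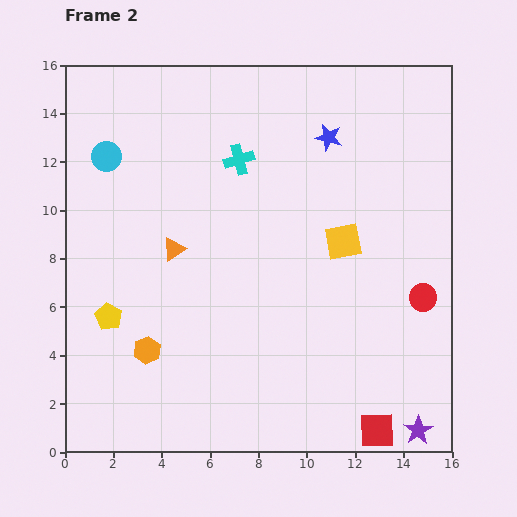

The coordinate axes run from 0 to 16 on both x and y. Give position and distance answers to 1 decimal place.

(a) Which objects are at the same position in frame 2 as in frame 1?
the orange hexagon, the cyan circle, the blue star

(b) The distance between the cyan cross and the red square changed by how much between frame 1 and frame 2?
-2.4

Distance in frame 1: 15.0. Distance in frame 2: 12.6.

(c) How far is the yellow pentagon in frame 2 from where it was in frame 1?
4.8

The yellow pentagon moved from (5.0, 9.2) to (1.8, 5.6), a distance of √(3.2² + 3.6²) ≈ 4.8.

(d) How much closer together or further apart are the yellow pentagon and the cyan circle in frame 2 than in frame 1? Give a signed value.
+2.1

Distance in frame 1: 4.5. Distance in frame 2: 6.6.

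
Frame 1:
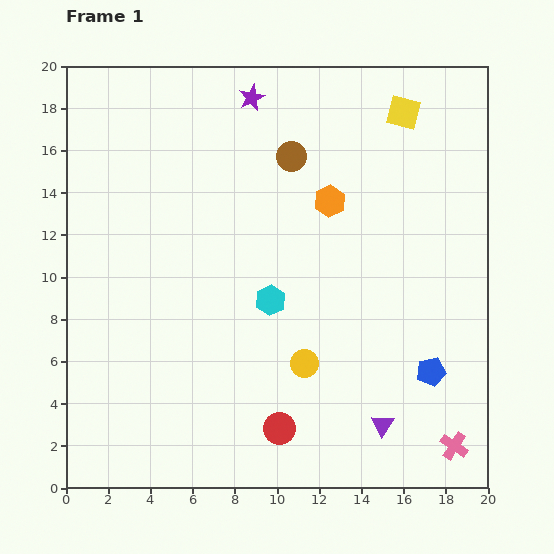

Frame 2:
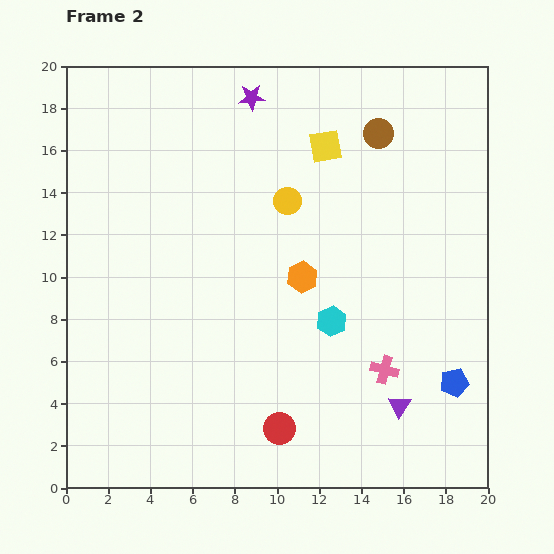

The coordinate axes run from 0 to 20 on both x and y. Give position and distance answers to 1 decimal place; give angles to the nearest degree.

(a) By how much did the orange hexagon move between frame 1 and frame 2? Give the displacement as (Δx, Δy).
(-1.3, -3.6)

The orange hexagon was at (12.5, 13.6) in frame 1 and (11.2, 10.0) in frame 2.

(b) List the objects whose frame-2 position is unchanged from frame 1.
the purple star, the red circle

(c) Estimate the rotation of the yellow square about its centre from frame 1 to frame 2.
24° counter-clockwise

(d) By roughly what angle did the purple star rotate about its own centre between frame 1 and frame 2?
21° clockwise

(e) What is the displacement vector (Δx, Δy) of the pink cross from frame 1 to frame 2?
(-3.3, 3.6)

The pink cross was at (18.4, 2.0) in frame 1 and (15.1, 5.6) in frame 2.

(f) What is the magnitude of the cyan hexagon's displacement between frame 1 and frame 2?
3.1

The cyan hexagon moved from (9.7, 8.9) to (12.6, 7.9), a distance of √(2.9² + 1.0²) ≈ 3.1.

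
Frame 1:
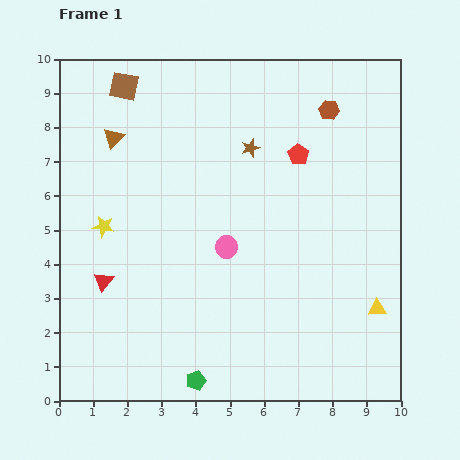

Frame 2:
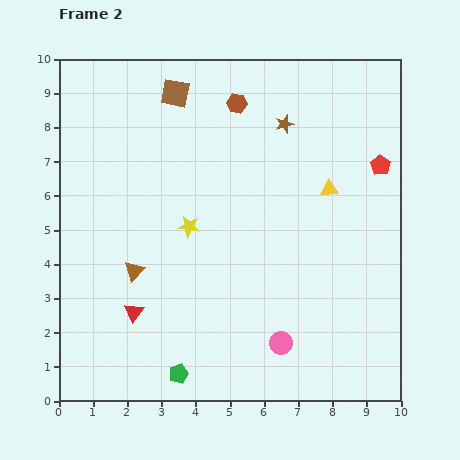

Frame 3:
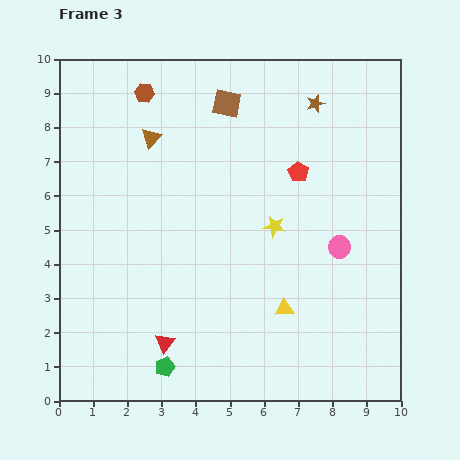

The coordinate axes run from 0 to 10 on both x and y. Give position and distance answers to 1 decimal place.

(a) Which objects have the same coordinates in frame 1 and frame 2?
none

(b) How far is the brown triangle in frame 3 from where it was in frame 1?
1.1

The brown triangle moved from (1.6, 7.7) to (2.7, 7.7), a distance of √(1.1² + 0.0²) ≈ 1.1.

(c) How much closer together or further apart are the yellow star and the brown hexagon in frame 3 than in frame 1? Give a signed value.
-2.0

Distance in frame 1: 7.4. Distance in frame 3: 5.4.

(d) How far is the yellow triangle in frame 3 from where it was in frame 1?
2.7

The yellow triangle moved from (9.3, 2.7) to (6.6, 2.7), a distance of √(2.7² + 0.0²) ≈ 2.7.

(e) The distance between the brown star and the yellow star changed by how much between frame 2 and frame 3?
-0.3

Distance in frame 2: 4.1. Distance in frame 3: 3.8.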